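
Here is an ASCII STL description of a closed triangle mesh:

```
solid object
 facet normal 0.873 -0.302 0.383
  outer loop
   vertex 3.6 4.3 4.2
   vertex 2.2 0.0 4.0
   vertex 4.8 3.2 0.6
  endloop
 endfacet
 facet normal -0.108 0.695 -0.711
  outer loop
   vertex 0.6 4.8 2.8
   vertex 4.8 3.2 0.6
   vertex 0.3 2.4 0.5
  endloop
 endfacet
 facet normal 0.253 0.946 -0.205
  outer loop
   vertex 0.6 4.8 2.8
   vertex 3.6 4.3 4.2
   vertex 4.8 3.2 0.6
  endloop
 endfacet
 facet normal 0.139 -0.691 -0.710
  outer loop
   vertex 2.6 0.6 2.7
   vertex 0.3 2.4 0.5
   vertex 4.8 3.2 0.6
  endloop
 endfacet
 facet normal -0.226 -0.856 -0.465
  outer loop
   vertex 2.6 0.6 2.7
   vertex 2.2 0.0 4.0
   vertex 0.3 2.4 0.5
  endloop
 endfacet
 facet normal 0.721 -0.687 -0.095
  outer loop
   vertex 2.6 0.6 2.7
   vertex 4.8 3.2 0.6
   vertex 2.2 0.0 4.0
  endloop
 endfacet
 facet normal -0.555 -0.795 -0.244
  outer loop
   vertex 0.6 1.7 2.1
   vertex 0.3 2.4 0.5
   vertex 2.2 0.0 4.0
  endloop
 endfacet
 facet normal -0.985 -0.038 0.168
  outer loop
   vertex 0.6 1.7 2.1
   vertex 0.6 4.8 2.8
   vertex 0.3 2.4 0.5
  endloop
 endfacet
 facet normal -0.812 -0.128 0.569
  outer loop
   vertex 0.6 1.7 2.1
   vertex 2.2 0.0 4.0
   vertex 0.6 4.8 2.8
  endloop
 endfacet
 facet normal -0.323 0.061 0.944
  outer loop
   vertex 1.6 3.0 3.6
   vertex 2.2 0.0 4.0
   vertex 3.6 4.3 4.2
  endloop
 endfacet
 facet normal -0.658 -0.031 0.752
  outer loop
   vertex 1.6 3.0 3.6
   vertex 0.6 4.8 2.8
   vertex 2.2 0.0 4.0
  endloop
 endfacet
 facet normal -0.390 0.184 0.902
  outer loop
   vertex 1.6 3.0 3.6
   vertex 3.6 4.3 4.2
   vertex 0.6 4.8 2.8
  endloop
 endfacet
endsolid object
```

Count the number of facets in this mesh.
12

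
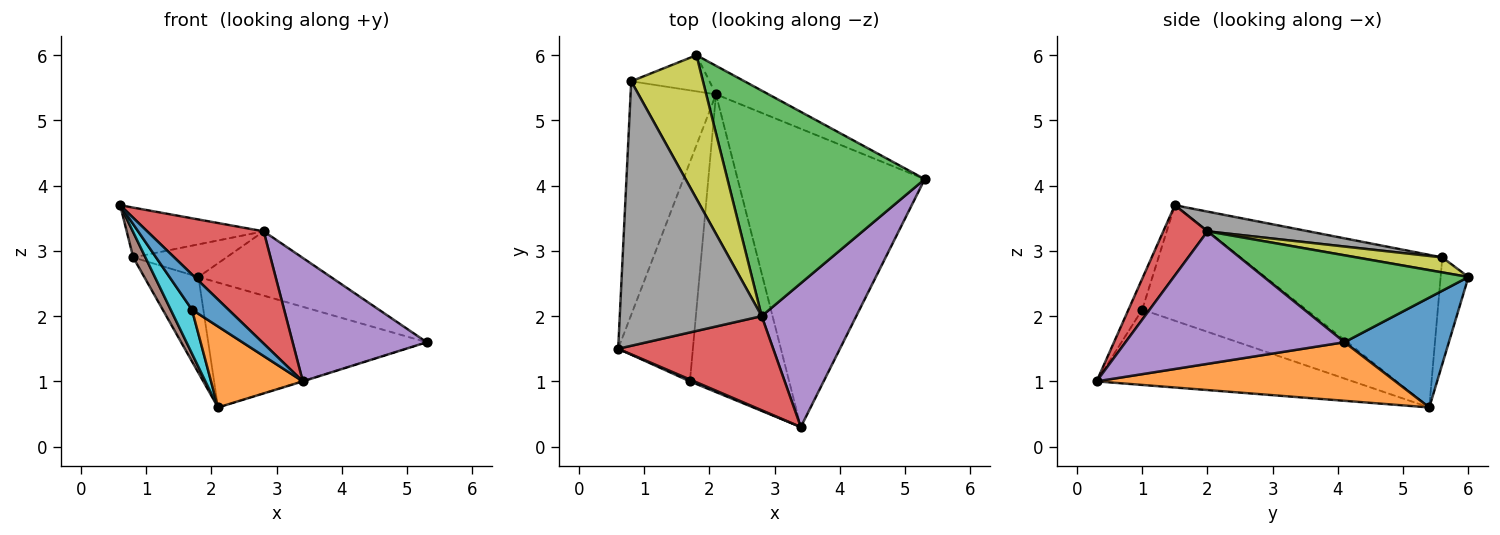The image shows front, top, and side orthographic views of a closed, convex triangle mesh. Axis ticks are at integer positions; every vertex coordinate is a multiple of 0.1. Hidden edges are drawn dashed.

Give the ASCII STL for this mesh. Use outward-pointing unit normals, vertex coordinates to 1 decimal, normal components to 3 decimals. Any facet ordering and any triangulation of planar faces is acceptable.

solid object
 facet normal 0.422 0.884 -0.202
  outer loop
   vertex 2.1 5.4 0.6
   vertex 1.8 6.0 2.6
   vertex 5.3 4.1 1.6
  endloop
 endfacet
 facet normal 0.299 0.001 -0.954
  outer loop
   vertex 3.4 0.3 1.0
   vertex 2.1 5.4 0.6
   vertex 5.3 4.1 1.6
  endloop
 endfacet
 facet normal 0.390 0.252 0.885
  outer loop
   vertex 2.8 2.0 3.3
   vertex 5.3 4.1 1.6
   vertex 1.8 6.0 2.6
  endloop
 endfacet
 facet normal 0.279 -0.736 0.617
  outer loop
   vertex 2.8 2.0 3.3
   vertex 0.6 1.5 3.7
   vertex 3.4 0.3 1.0
  endloop
 endfacet
 facet normal 0.728 -0.446 0.520
  outer loop
   vertex 2.8 2.0 3.3
   vertex 3.4 0.3 1.0
   vertex 5.3 4.1 1.6
  endloop
 endfacet
 facet normal -0.871 -0.053 -0.488
  outer loop
   vertex 0.8 5.6 2.9
   vertex 2.1 5.4 0.6
   vertex 0.6 1.5 3.7
  endloop
 endfacet
 facet normal -0.433 0.844 -0.318
  outer loop
   vertex 0.8 5.6 2.9
   vertex 1.8 6.0 2.6
   vertex 2.1 5.4 0.6
  endloop
 endfacet
 facet normal 0.135 0.183 0.974
  outer loop
   vertex 0.8 5.6 2.9
   vertex 0.6 1.5 3.7
   vertex 2.8 2.0 3.3
  endloop
 endfacet
 facet normal 0.200 0.217 0.955
  outer loop
   vertex 0.8 5.6 2.9
   vertex 2.8 2.0 3.3
   vertex 1.8 6.0 2.6
  endloop
 endfacet
 facet normal -0.835 -0.108 -0.540
  outer loop
   vertex 1.7 1.0 2.1
   vertex 0.6 1.5 3.7
   vertex 2.1 5.4 0.6
  endloop
 endfacet
 facet normal -0.353 -0.934 0.050
  outer loop
   vertex 1.7 1.0 2.1
   vertex 3.4 0.3 1.0
   vertex 0.6 1.5 3.7
  endloop
 endfacet
 facet normal -0.591 -0.212 -0.778
  outer loop
   vertex 1.7 1.0 2.1
   vertex 2.1 5.4 0.6
   vertex 3.4 0.3 1.0
  endloop
 endfacet
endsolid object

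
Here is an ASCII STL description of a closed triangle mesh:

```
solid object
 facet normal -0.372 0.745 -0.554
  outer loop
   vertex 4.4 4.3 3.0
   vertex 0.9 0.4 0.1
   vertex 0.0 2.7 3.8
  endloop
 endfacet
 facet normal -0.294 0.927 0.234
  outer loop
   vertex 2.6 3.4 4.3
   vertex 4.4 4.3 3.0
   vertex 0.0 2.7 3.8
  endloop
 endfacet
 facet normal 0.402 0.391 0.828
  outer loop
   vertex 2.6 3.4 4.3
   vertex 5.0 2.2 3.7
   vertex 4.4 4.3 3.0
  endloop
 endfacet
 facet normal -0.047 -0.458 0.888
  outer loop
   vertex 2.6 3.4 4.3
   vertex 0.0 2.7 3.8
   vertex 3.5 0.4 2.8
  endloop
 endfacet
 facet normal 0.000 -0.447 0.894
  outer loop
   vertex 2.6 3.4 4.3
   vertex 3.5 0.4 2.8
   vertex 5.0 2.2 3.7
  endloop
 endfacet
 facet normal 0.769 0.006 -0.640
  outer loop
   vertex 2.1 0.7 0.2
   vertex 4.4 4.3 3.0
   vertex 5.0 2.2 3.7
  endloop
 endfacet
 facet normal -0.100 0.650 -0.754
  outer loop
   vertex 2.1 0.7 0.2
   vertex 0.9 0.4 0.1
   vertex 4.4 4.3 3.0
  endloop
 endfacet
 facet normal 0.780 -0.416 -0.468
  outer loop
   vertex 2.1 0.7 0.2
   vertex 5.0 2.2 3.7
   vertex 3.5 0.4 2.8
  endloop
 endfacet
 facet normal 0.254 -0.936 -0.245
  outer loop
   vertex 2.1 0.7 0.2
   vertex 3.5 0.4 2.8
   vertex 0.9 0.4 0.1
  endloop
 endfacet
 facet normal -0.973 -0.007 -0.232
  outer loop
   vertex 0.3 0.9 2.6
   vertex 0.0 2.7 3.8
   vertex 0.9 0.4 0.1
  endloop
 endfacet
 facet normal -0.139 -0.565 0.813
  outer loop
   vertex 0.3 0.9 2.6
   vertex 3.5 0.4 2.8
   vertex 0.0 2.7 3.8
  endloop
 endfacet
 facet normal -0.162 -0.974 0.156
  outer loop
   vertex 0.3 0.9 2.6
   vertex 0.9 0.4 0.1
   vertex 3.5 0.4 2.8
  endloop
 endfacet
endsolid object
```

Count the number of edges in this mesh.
18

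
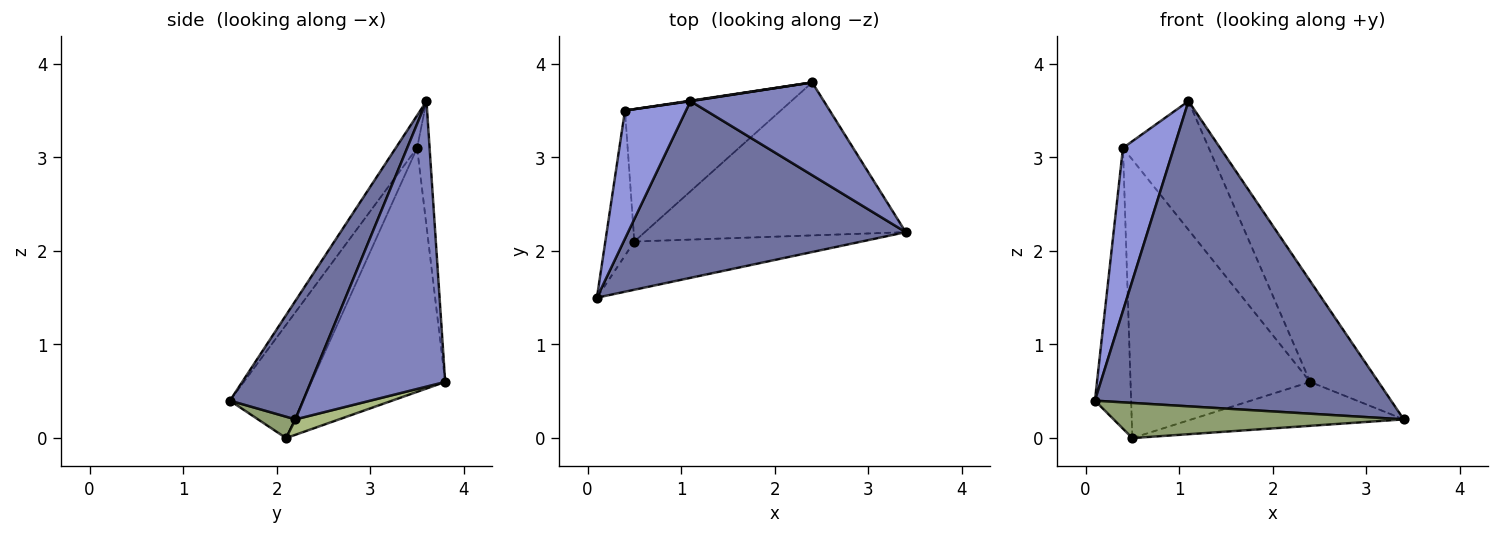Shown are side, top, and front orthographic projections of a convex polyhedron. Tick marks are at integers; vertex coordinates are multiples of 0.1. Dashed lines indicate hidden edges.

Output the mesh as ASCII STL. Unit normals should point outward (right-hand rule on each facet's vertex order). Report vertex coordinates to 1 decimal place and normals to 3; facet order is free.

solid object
 facet normal 0.209 -0.846 0.490
  outer loop
   vertex 1.1 3.6 3.6
   vertex 0.1 1.5 0.4
   vertex 3.4 2.2 0.2
  endloop
 endfacet
 facet normal 0.823 0.418 0.384
  outer loop
   vertex 2.4 3.8 0.6
   vertex 1.1 3.6 3.6
   vertex 3.4 2.2 0.2
  endloop
 endfacet
 facet normal -0.313 -0.746 0.588
  outer loop
   vertex 0.4 3.5 3.1
   vertex 0.1 1.5 0.4
   vertex 1.1 3.6 3.6
  endloop
 endfacet
 facet normal -0.144 0.990 0.004
  outer loop
   vertex 0.4 3.5 3.1
   vertex 1.1 3.6 3.6
   vertex 2.4 3.8 0.6
  endloop
 endfacet
 facet normal 0.076 -0.588 -0.806
  outer loop
   vertex 0.5 2.1 0.0
   vertex 3.4 2.2 0.2
   vertex 0.1 1.5 0.4
  endloop
 endfacet
 facet normal 0.057 0.275 -0.960
  outer loop
   vertex 0.5 2.1 0.0
   vertex 2.4 3.8 0.6
   vertex 3.4 2.2 0.2
  endloop
 endfacet
 facet normal -0.873 0.433 -0.224
  outer loop
   vertex 0.5 2.1 0.0
   vertex 0.1 1.5 0.4
   vertex 0.4 3.5 3.1
  endloop
 endfacet
 facet normal -0.558 0.749 -0.356
  outer loop
   vertex 0.5 2.1 0.0
   vertex 0.4 3.5 3.1
   vertex 2.4 3.8 0.6
  endloop
 endfacet
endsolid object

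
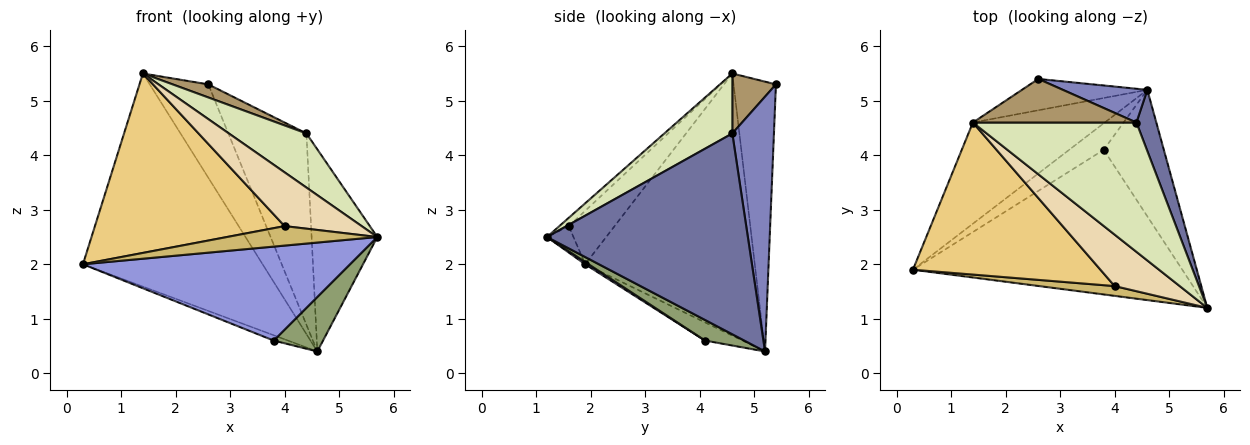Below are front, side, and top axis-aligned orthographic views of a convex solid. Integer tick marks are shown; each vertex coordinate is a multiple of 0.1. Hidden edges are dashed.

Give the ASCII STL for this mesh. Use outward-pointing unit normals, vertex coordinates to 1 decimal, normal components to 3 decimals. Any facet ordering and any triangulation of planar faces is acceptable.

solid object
 facet normal 0.946 0.309 0.094
  outer loop
   vertex 4.4 4.6 4.4
   vertex 5.7 1.2 2.5
   vertex 4.6 5.2 0.4
  endloop
 endfacet
 facet normal 0.465 0.872 0.154
  outer loop
   vertex 4.4 4.6 4.4
   vertex 4.6 5.2 0.4
   vertex 2.6 5.4 5.3
  endloop
 endfacet
 facet normal 0.007 -0.545 -0.839
  outer loop
   vertex 3.8 4.1 0.6
   vertex 5.7 1.2 2.5
   vertex 0.3 1.9 2.0
  endloop
 endfacet
 facet normal -0.459 0.175 -0.871
  outer loop
   vertex 3.8 4.1 0.6
   vertex 0.3 1.9 2.0
   vertex 4.6 5.2 0.4
  endloop
 endfacet
 facet normal 0.300 -0.377 -0.876
  outer loop
   vertex 3.8 4.1 0.6
   vertex 4.6 5.2 0.4
   vertex 5.7 1.2 2.5
  endloop
 endfacet
 facet normal -0.649 0.687 -0.326
  outer loop
   vertex 1.4 4.6 5.5
   vertex 4.6 5.2 0.4
   vertex 0.3 1.9 2.0
  endloop
 endfacet
 facet normal -0.565 0.782 -0.263
  outer loop
   vertex 1.4 4.6 5.5
   vertex 2.6 5.4 5.3
   vertex 4.6 5.2 0.4
  endloop
 endfacet
 facet normal 0.320 -0.366 0.874
  outer loop
   vertex 1.4 4.6 5.5
   vertex 5.7 1.2 2.5
   vertex 4.4 4.6 4.4
  endloop
 endfacet
 facet normal 0.331 -0.271 0.904
  outer loop
   vertex 1.4 4.6 5.5
   vertex 4.4 4.6 4.4
   vertex 2.6 5.4 5.3
  endloop
 endfacet
 facet normal -0.155 -0.883 0.444
  outer loop
   vertex 4.0 1.6 2.7
   vertex 0.3 1.9 2.0
   vertex 5.7 1.2 2.5
  endloop
 endfacet
 facet normal -0.181 -0.750 0.636
  outer loop
   vertex 4.0 1.6 2.7
   vertex 1.4 4.6 5.5
   vertex 0.3 1.9 2.0
  endloop
 endfacet
 facet normal -0.088 -0.719 0.689
  outer loop
   vertex 4.0 1.6 2.7
   vertex 5.7 1.2 2.5
   vertex 1.4 4.6 5.5
  endloop
 endfacet
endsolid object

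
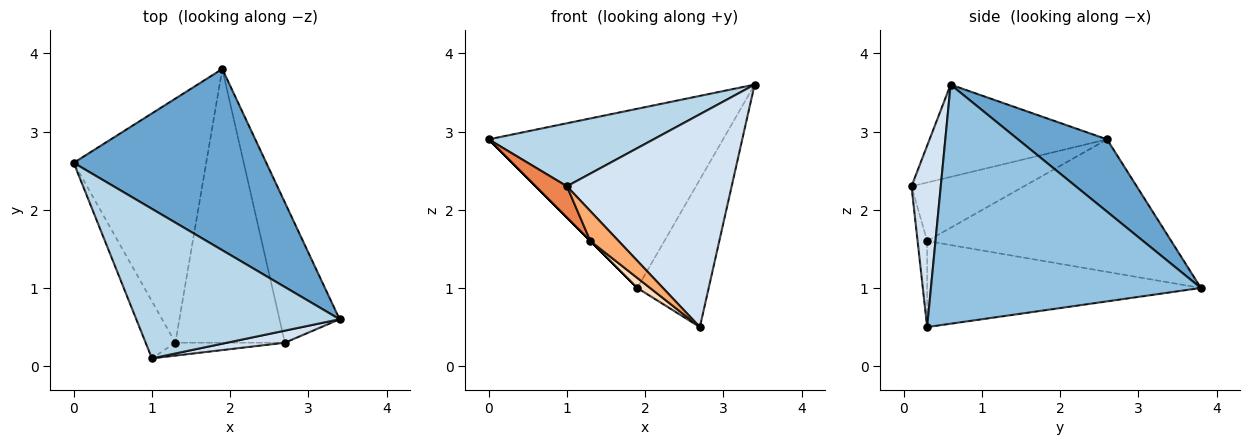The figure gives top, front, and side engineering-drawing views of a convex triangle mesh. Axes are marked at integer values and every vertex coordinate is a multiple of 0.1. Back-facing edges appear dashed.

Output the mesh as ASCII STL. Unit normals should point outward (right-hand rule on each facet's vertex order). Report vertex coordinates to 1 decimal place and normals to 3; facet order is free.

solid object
 facet normal 0.258 0.679 0.687
  outer loop
   vertex 1.9 3.8 1.0
   vertex 0.0 2.6 2.9
   vertex 3.4 0.6 3.6
  endloop
 endfacet
 facet normal 0.939 0.248 -0.236
  outer loop
   vertex 2.7 0.3 0.5
   vertex 1.9 3.8 1.0
   vertex 3.4 0.6 3.6
  endloop
 endfacet
 facet normal -0.386 -0.358 0.850
  outer loop
   vertex 1.0 0.1 2.3
   vertex 3.4 0.6 3.6
   vertex 0.0 2.6 2.9
  endloop
 endfacet
 facet normal 0.175 -0.983 0.056
  outer loop
   vertex 1.0 0.1 2.3
   vertex 2.7 0.3 0.5
   vertex 3.4 0.6 3.6
  endloop
 endfacet
 facet normal -0.865 -0.241 -0.440
  outer loop
   vertex 1.3 0.3 1.6
   vertex 1.0 0.1 2.3
   vertex 0.0 2.6 2.9
  endloop
 endfacet
 facet normal -0.297 -0.877 -0.378
  outer loop
   vertex 1.3 0.3 1.6
   vertex 2.7 0.3 0.5
   vertex 1.0 0.1 2.3
  endloop
 endfacet
 facet normal -0.707 0.000 -0.707
  outer loop
   vertex 1.3 0.3 1.6
   vertex 0.0 2.6 2.9
   vertex 1.9 3.8 1.0
  endloop
 endfacet
 facet normal -0.618 -0.029 -0.786
  outer loop
   vertex 1.3 0.3 1.6
   vertex 1.9 3.8 1.0
   vertex 2.7 0.3 0.5
  endloop
 endfacet
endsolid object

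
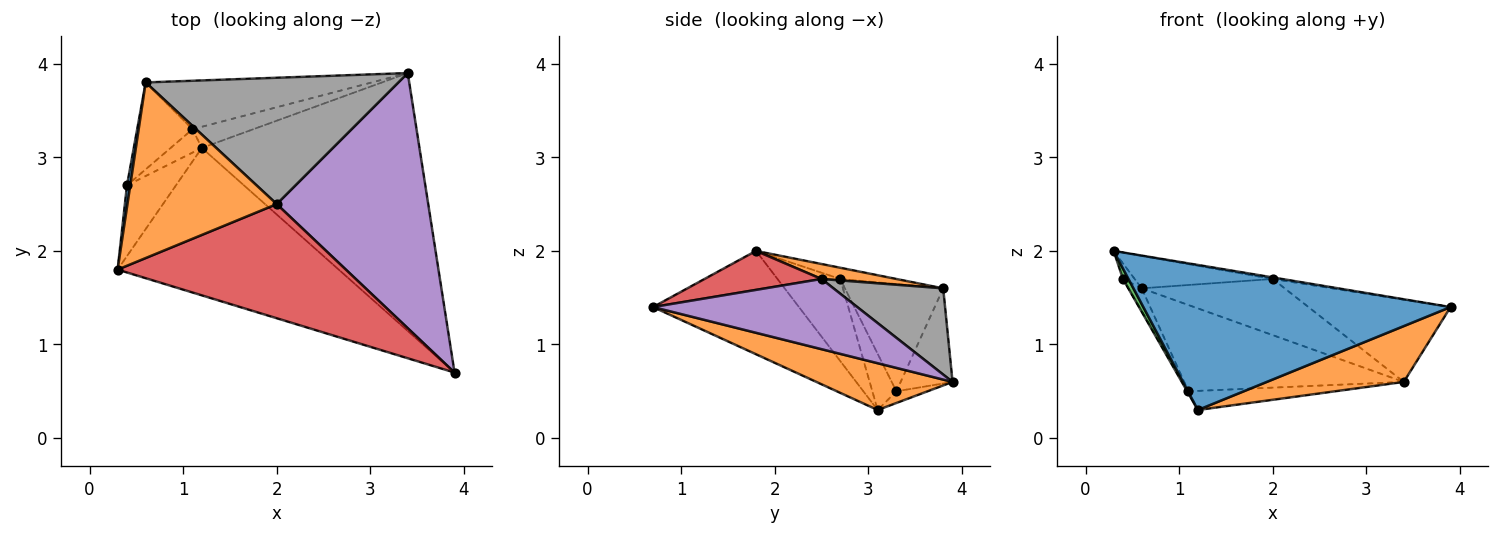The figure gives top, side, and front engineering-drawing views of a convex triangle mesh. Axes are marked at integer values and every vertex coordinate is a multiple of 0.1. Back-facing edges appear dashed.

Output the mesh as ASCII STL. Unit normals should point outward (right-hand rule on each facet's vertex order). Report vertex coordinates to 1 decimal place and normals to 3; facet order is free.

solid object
 facet normal -0.316 -0.665 -0.676
  outer loop
   vertex 1.2 3.1 0.3
   vertex 3.9 0.7 1.4
   vertex 0.3 1.8 2.0
  endloop
 endfacet
 facet normal 0.206 -0.207 -0.956
  outer loop
   vertex 1.2 3.1 0.3
   vertex 3.4 3.9 0.6
   vertex 3.9 0.7 1.4
  endloop
 endfacet
 facet normal -0.856 -0.075 -0.511
  outer loop
   vertex 0.4 2.7 1.7
   vertex 1.2 3.1 0.3
   vertex 0.3 1.8 2.0
  endloop
 endfacet
 facet normal 0.168 0.013 0.986
  outer loop
   vertex 2.0 2.5 1.7
   vertex 0.3 1.8 2.0
   vertex 3.9 0.7 1.4
  endloop
 endfacet
 facet normal 0.403 0.281 0.871
  outer loop
   vertex 2.0 2.5 1.7
   vertex 3.9 0.7 1.4
   vertex 3.4 3.9 0.6
  endloop
 endfacet
 facet normal -0.141 0.664 -0.734
  outer loop
   vertex 1.1 3.3 0.5
   vertex 3.4 3.9 0.6
   vertex 1.2 3.1 0.3
  endloop
 endfacet
 facet normal -0.873 0.049 -0.485
  outer loop
   vertex 1.1 3.3 0.5
   vertex 1.2 3.1 0.3
   vertex 0.4 2.7 1.7
  endloop
 endfacet
 facet normal 0.298 0.388 0.872
  outer loop
   vertex 0.6 3.8 1.6
   vertex 2.0 2.5 1.7
   vertex 3.4 3.9 0.6
  endloop
 endfacet
 facet normal -0.202 0.854 -0.480
  outer loop
   vertex 0.6 3.8 1.6
   vertex 3.4 3.9 0.6
   vertex 1.1 3.3 0.5
  endloop
 endfacet
 facet normal -0.882 0.119 -0.455
  outer loop
   vertex 0.6 3.8 1.6
   vertex 1.1 3.3 0.5
   vertex 0.4 2.7 1.7
  endloop
 endfacet
 facet normal -0.941 0.196 0.275
  outer loop
   vertex 0.6 3.8 1.6
   vertex 0.4 2.7 1.7
   vertex 0.3 1.8 2.0
  endloop
 endfacet
 facet normal 0.098 0.181 0.979
  outer loop
   vertex 0.6 3.8 1.6
   vertex 0.3 1.8 2.0
   vertex 2.0 2.5 1.7
  endloop
 endfacet
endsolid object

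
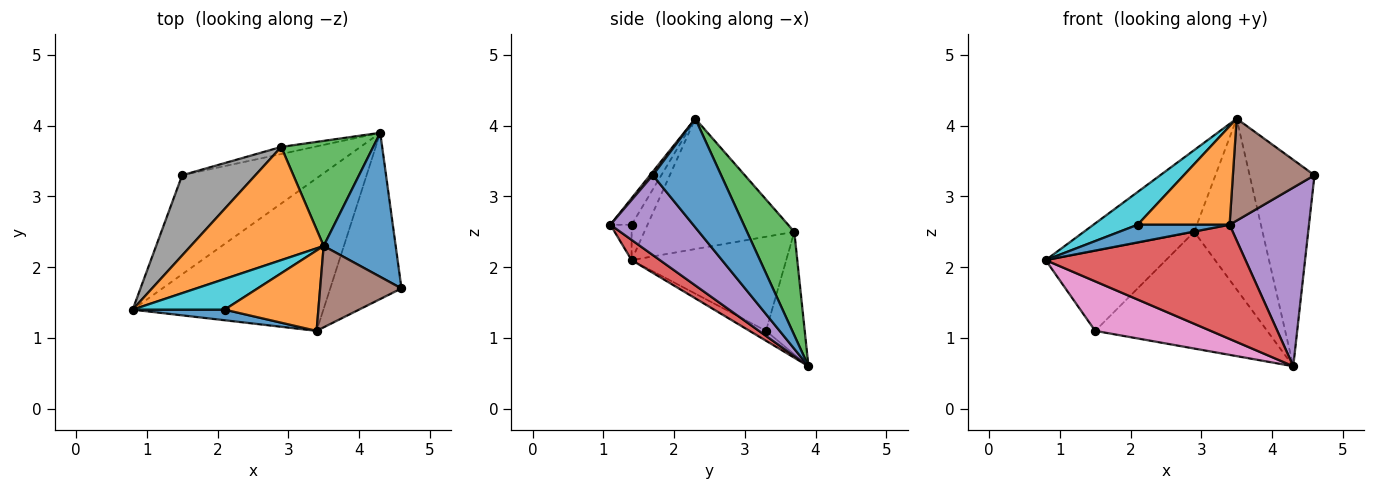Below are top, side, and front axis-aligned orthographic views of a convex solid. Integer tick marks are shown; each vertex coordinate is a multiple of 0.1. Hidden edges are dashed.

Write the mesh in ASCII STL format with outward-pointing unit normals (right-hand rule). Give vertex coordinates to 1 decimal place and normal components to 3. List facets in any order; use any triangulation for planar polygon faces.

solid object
 facet normal 0.654 0.621 0.433
  outer loop
   vertex 3.5 2.3 4.1
   vertex 4.6 1.7 3.3
   vertex 4.3 3.9 0.6
  endloop
 endfacet
 facet normal -0.623 0.458 0.634
  outer loop
   vertex 2.9 3.7 2.5
   vertex 0.8 1.4 2.1
   vertex 3.5 2.3 4.1
  endloop
 endfacet
 facet normal 0.508 0.734 0.451
  outer loop
   vertex 2.9 3.7 2.5
   vertex 3.5 2.3 4.1
   vertex 4.3 3.9 0.6
  endloop
 endfacet
 facet normal 0.085 -0.597 -0.798
  outer loop
   vertex 3.4 1.1 2.6
   vertex 0.8 1.4 2.1
   vertex 4.3 3.9 0.6
  endloop
 endfacet
 facet normal 0.607 -0.582 -0.542
  outer loop
   vertex 3.4 1.1 2.6
   vertex 4.3 3.9 0.6
   vertex 4.6 1.7 3.3
  endloop
 endfacet
 facet normal 0.027 -0.781 0.623
  outer loop
   vertex 3.4 1.1 2.6
   vertex 4.6 1.7 3.3
   vertex 3.5 2.3 4.1
  endloop
 endfacet
 facet normal -0.064 -0.446 -0.893
  outer loop
   vertex 1.5 3.3 1.1
   vertex 4.3 3.9 0.6
   vertex 0.8 1.4 2.1
  endloop
 endfacet
 facet normal -0.673 0.523 0.523
  outer loop
   vertex 1.5 3.3 1.1
   vertex 0.8 1.4 2.1
   vertex 2.9 3.7 2.5
  endloop
 endfacet
 facet normal -0.219 0.974 -0.059
  outer loop
   vertex 1.5 3.3 1.1
   vertex 2.9 3.7 2.5
   vertex 4.3 3.9 0.6
  endloop
 endfacet
 facet normal -0.254 -0.706 0.661
  outer loop
   vertex 2.1 1.4 2.6
   vertex 3.5 2.3 4.1
   vertex 0.8 1.4 2.1
  endloop
 endfacet
 facet normal -0.194 -0.841 0.505
  outer loop
   vertex 2.1 1.4 2.6
   vertex 0.8 1.4 2.1
   vertex 3.4 1.1 2.6
  endloop
 endfacet
 facet normal -0.176 -0.763 0.622
  outer loop
   vertex 2.1 1.4 2.6
   vertex 3.4 1.1 2.6
   vertex 3.5 2.3 4.1
  endloop
 endfacet
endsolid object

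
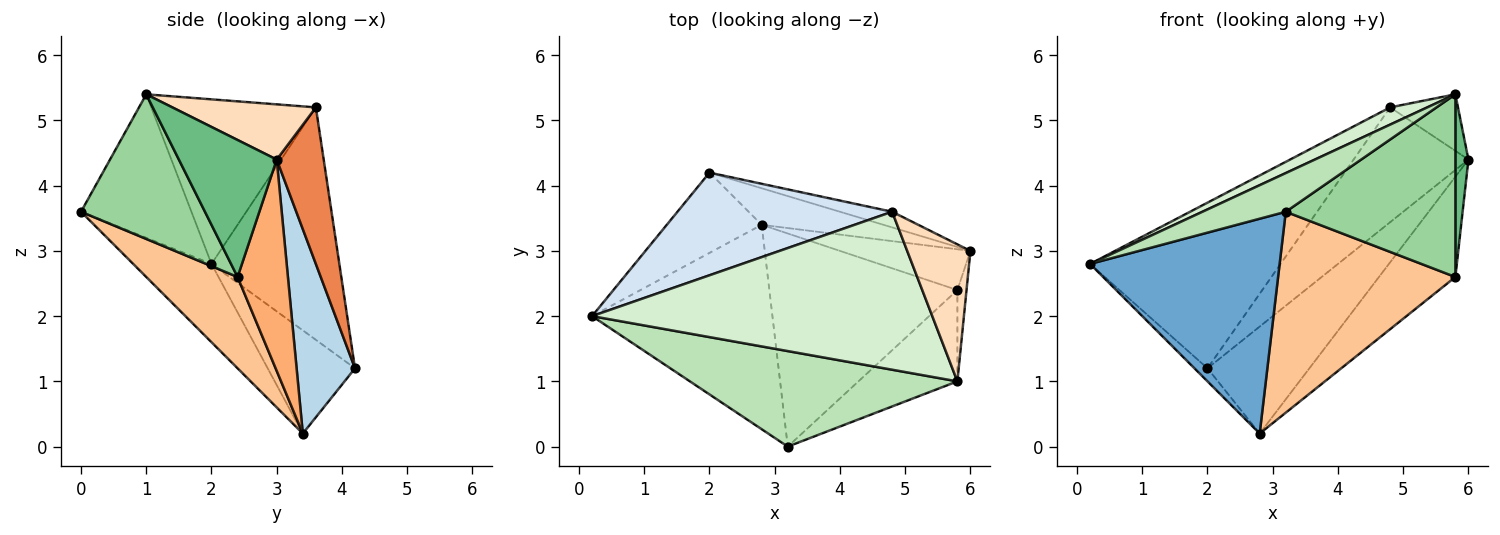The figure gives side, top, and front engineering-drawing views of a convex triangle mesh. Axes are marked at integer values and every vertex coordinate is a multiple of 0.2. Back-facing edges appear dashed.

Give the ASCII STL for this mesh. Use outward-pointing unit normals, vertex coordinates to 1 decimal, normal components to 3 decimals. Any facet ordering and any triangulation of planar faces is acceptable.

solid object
 facet normal -0.287 -0.694 -0.660
  outer loop
   vertex 2.8 3.4 0.2
   vertex 3.2 0.0 3.6
   vertex 0.2 2.0 2.8
  endloop
 endfacet
 facet normal -0.732 0.109 -0.673
  outer loop
   vertex 2.0 4.2 1.2
   vertex 2.8 3.4 0.2
   vertex 0.2 2.0 2.8
  endloop
 endfacet
 facet normal 0.477 0.832 -0.284
  outer loop
   vertex 2.0 4.2 1.2
   vertex 6.0 3.0 4.4
   vertex 2.8 3.4 0.2
  endloop
 endfacet
 facet normal -0.496 0.738 0.458
  outer loop
   vertex 4.8 3.6 5.2
   vertex 2.0 4.2 1.2
   vertex 0.2 2.0 2.8
  endloop
 endfacet
 facet normal 0.376 0.918 -0.125
  outer loop
   vertex 4.8 3.6 5.2
   vertex 6.0 3.0 4.4
   vertex 2.0 4.2 1.2
  endloop
 endfacet
 facet normal 0.521 0.791 -0.321
  outer loop
   vertex 5.8 2.4 2.6
   vertex 2.8 3.4 0.2
   vertex 6.0 3.0 4.4
  endloop
 endfacet
 facet normal 0.333 -0.647 -0.686
  outer loop
   vertex 5.8 2.4 2.6
   vertex 3.2 0.0 3.6
   vertex 2.8 3.4 0.2
  endloop
 endfacet
 facet normal 0.628 0.297 0.719
  outer loop
   vertex 5.8 1.0 5.4
   vertex 6.0 3.0 4.4
   vertex 4.8 3.6 5.2
  endloop
 endfacet
 facet normal 0.989 -0.132 -0.066
  outer loop
   vertex 5.8 1.0 5.4
   vertex 5.8 2.4 2.6
   vertex 6.0 3.0 4.4
  endloop
 endfacet
 facet normal 0.547 -0.749 -0.374
  outer loop
   vertex 5.8 1.0 5.4
   vertex 3.2 0.0 3.6
   vertex 5.8 2.4 2.6
  endloop
 endfacet
 facet normal -0.445 -0.336 0.830
  outer loop
   vertex 5.8 1.0 5.4
   vertex 0.2 2.0 2.8
   vertex 3.2 0.0 3.6
  endloop
 endfacet
 facet normal -0.433 -0.098 0.896
  outer loop
   vertex 5.8 1.0 5.4
   vertex 4.8 3.6 5.2
   vertex 0.2 2.0 2.8
  endloop
 endfacet
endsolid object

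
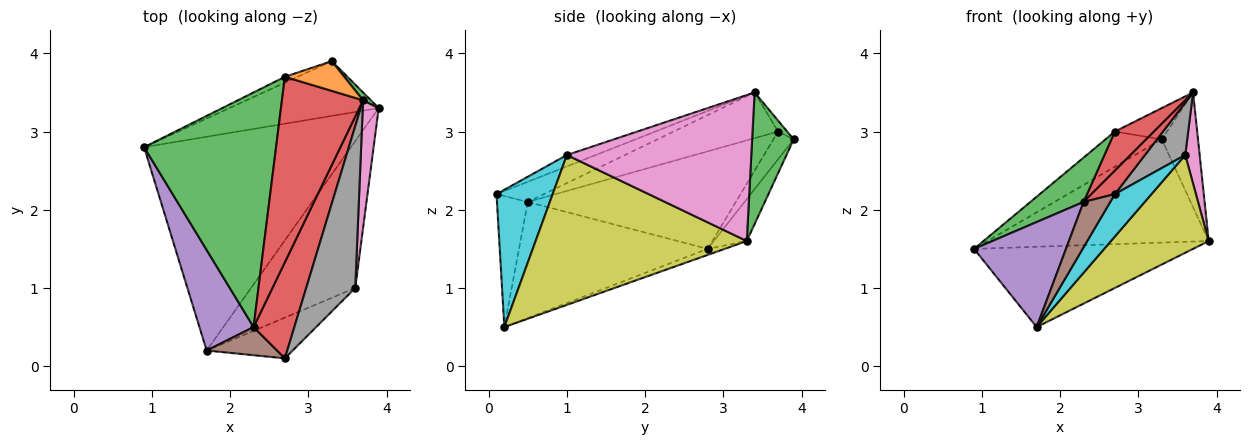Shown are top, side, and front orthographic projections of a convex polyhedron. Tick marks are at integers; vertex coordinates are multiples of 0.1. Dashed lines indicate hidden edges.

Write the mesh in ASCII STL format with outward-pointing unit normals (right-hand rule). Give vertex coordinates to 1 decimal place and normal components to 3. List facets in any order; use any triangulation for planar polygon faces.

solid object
 facet normal -0.027 0.351 -0.936
  outer loop
   vertex 1.7 0.2 0.5
   vertex 0.9 2.8 1.5
   vertex 3.9 3.3 1.6
  endloop
 endfacet
 facet normal -0.131 0.876 -0.464
  outer loop
   vertex 3.3 3.9 2.9
   vertex 3.9 3.3 1.6
   vertex 0.9 2.8 1.5
  endloop
 endfacet
 facet normal 0.753 0.656 0.045
  outer loop
   vertex 3.3 3.9 2.9
   vertex 3.7 3.4 3.5
   vertex 3.9 3.3 1.6
  endloop
 endfacet
 facet normal -0.433 -0.214 0.876
  outer loop
   vertex 2.3 0.5 2.1
   vertex 2.7 0.1 2.2
   vertex 3.7 3.4 3.5
  endloop
 endfacet
 facet normal -0.829 -0.404 0.387
  outer loop
   vertex 2.3 0.5 2.1
   vertex 0.9 2.8 1.5
   vertex 1.7 0.2 0.5
  endloop
 endfacet
 facet normal -0.700 -0.606 0.376
  outer loop
   vertex 2.3 0.5 2.1
   vertex 1.7 0.2 0.5
   vertex 2.7 0.1 2.2
  endloop
 endfacet
 facet normal 0.991 -0.077 0.108
  outer loop
   vertex 3.6 1.0 2.7
   vertex 3.9 3.3 1.6
   vertex 3.7 3.4 3.5
  endloop
 endfacet
 facet normal -0.215 -0.301 0.929
  outer loop
   vertex 3.6 1.0 2.7
   vertex 3.7 3.4 3.5
   vertex 2.7 0.1 2.2
  endloop
 endfacet
 facet normal 0.767 -0.355 -0.534
  outer loop
   vertex 3.6 1.0 2.7
   vertex 1.7 0.2 0.5
   vertex 3.9 3.3 1.6
  endloop
 endfacet
 facet normal 0.742 -0.484 -0.465
  outer loop
   vertex 3.6 1.0 2.7
   vertex 2.7 0.1 2.2
   vertex 1.7 0.2 0.5
  endloop
 endfacet
 facet normal -0.336 0.929 -0.155
  outer loop
   vertex 2.7 3.7 3.0
   vertex 3.3 3.9 2.9
   vertex 0.9 2.8 1.5
  endloop
 endfacet
 facet normal -0.126 0.719 0.683
  outer loop
   vertex 2.7 3.7 3.0
   vertex 3.7 3.4 3.5
   vertex 3.3 3.9 2.9
  endloop
 endfacet
 facet normal -0.588 -0.150 0.795
  outer loop
   vertex 2.7 3.7 3.0
   vertex 0.9 2.8 1.5
   vertex 2.3 0.5 2.1
  endloop
 endfacet
 facet normal -0.483 -0.181 0.857
  outer loop
   vertex 2.7 3.7 3.0
   vertex 2.3 0.5 2.1
   vertex 3.7 3.4 3.5
  endloop
 endfacet
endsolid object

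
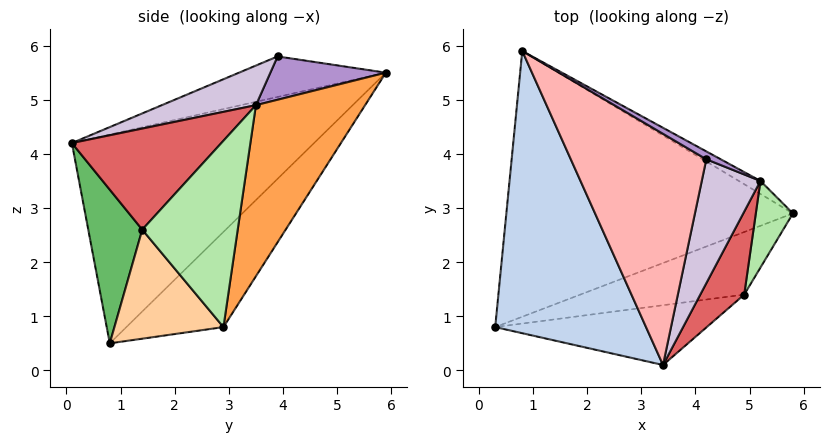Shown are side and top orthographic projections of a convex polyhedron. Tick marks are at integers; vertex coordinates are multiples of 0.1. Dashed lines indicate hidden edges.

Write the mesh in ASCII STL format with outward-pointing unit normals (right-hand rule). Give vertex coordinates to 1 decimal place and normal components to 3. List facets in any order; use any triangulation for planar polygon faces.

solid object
 facet normal -0.227 0.693 -0.684
  outer loop
   vertex 0.8 5.9 5.5
   vertex 5.8 2.9 0.8
   vertex 0.3 0.8 0.5
  endloop
 endfacet
 facet normal -0.727 -0.443 0.525
  outer loop
   vertex 3.4 0.1 4.2
   vertex 0.8 5.9 5.5
   vertex 0.3 0.8 0.5
  endloop
 endfacet
 facet normal 0.472 0.880 -0.060
  outer loop
   vertex 5.2 3.5 4.9
   vertex 5.8 2.9 0.8
   vertex 0.8 5.9 5.5
  endloop
 endfacet
 facet normal 0.333 -0.800 -0.500
  outer loop
   vertex 4.9 1.4 2.6
   vertex 0.3 0.8 0.5
   vertex 5.8 2.9 0.8
  endloop
 endfacet
 facet normal 0.301 -0.858 -0.415
  outer loop
   vertex 4.9 1.4 2.6
   vertex 3.4 0.1 4.2
   vertex 0.3 0.8 0.5
  endloop
 endfacet
 facet normal 0.925 -0.334 0.184
  outer loop
   vertex 4.9 1.4 2.6
   vertex 5.8 2.9 0.8
   vertex 5.2 3.5 4.9
  endloop
 endfacet
 facet normal 0.798 -0.494 0.347
  outer loop
   vertex 4.9 1.4 2.6
   vertex 5.2 3.5 4.9
   vertex 3.4 0.1 4.2
  endloop
 endfacet
 facet normal -0.271 -0.325 0.906
  outer loop
   vertex 4.2 3.9 5.8
   vertex 0.8 5.9 5.5
   vertex 3.4 0.1 4.2
  endloop
 endfacet
 facet normal 0.489 0.857 0.163
  outer loop
   vertex 4.2 3.9 5.8
   vertex 5.2 3.5 4.9
   vertex 0.8 5.9 5.5
  endloop
 endfacet
 facet normal 0.507 -0.423 0.751
  outer loop
   vertex 4.2 3.9 5.8
   vertex 3.4 0.1 4.2
   vertex 5.2 3.5 4.9
  endloop
 endfacet
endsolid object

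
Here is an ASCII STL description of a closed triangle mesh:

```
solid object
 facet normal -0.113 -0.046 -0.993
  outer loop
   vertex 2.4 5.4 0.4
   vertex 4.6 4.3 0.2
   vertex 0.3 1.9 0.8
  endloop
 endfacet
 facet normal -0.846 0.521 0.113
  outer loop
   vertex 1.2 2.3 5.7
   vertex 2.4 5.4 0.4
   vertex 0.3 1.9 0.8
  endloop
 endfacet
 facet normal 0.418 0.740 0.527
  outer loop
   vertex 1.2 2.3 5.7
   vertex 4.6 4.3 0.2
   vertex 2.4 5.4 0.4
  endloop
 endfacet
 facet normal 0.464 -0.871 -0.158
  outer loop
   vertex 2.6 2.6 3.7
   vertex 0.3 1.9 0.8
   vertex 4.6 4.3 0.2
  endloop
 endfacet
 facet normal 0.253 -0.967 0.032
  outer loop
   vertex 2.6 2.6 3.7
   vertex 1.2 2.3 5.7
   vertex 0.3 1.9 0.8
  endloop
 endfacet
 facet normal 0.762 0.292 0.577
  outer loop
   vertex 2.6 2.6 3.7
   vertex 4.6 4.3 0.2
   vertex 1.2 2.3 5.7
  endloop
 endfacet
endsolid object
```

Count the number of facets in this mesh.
6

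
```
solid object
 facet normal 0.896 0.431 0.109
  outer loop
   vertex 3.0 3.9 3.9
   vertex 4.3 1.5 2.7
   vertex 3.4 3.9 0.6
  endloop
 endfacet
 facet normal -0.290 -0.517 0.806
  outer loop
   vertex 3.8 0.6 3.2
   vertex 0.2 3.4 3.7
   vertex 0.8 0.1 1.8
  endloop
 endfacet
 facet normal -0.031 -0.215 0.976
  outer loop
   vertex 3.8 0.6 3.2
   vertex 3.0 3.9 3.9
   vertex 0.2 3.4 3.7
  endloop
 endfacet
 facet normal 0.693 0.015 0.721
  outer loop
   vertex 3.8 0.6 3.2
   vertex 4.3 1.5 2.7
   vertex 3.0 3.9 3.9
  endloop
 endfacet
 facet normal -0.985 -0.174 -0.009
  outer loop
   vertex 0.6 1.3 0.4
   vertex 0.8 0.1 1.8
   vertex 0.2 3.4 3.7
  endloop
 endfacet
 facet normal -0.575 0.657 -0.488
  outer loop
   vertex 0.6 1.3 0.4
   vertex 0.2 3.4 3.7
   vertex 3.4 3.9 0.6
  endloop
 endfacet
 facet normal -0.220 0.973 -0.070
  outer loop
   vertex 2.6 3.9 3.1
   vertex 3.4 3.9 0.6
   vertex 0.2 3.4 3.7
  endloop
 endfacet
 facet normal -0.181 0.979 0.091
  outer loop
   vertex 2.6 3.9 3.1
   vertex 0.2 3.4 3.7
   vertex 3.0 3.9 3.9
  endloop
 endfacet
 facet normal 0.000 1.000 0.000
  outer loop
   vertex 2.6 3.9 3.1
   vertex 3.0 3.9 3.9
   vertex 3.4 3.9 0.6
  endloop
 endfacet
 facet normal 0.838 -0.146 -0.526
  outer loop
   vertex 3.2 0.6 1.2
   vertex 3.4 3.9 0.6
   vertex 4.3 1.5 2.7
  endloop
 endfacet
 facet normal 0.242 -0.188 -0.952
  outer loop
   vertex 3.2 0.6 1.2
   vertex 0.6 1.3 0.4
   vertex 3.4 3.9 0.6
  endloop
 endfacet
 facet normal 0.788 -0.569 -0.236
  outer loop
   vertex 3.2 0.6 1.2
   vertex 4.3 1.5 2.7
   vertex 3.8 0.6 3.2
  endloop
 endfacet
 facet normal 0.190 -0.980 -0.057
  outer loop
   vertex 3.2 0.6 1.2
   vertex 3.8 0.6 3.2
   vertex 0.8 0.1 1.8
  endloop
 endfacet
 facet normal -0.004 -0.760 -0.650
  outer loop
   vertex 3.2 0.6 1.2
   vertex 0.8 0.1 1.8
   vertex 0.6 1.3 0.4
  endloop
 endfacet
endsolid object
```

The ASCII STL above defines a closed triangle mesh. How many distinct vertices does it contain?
9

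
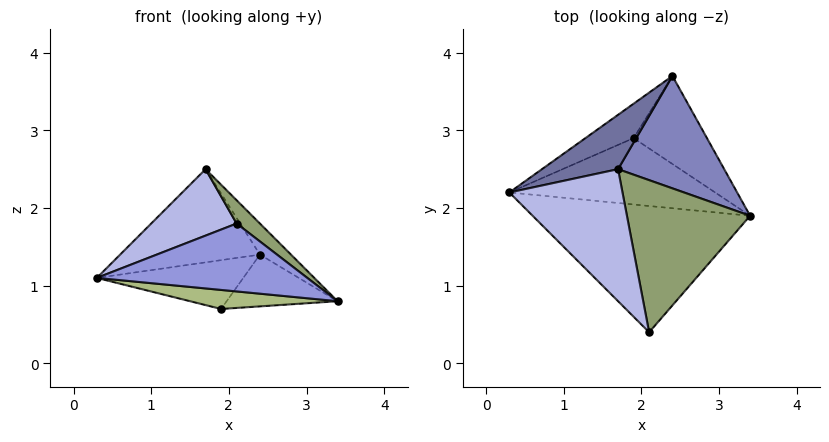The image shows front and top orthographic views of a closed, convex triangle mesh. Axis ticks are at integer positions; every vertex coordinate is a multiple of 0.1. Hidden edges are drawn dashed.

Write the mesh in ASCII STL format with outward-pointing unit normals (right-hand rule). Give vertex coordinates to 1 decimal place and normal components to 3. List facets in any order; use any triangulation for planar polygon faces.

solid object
 facet normal -0.567 0.711 0.415
  outer loop
   vertex 1.7 2.5 2.5
   vertex 2.4 3.7 1.4
   vertex 0.3 2.2 1.1
  endloop
 endfacet
 facet normal 0.727 0.183 0.662
  outer loop
   vertex 1.7 2.5 2.5
   vertex 3.4 1.9 0.8
   vertex 2.4 3.7 1.4
  endloop
 endfacet
 facet normal -0.130 -0.470 -0.873
  outer loop
   vertex 2.1 0.4 1.8
   vertex 0.3 2.2 1.1
   vertex 3.4 1.9 0.8
  endloop
 endfacet
 facet normal -0.623 -0.352 0.699
  outer loop
   vertex 2.1 0.4 1.8
   vertex 1.7 2.5 2.5
   vertex 0.3 2.2 1.1
  endloop
 endfacet
 facet normal 0.683 -0.111 0.722
  outer loop
   vertex 2.1 0.4 1.8
   vertex 3.4 1.9 0.8
   vertex 1.7 2.5 2.5
  endloop
 endfacet
 facet normal -0.119 -0.274 -0.954
  outer loop
   vertex 1.9 2.9 0.7
   vertex 3.4 1.9 0.8
   vertex 0.3 2.2 1.1
  endloop
 endfacet
 facet normal -0.448 0.731 -0.515
  outer loop
   vertex 1.9 2.9 0.7
   vertex 0.3 2.2 1.1
   vertex 2.4 3.7 1.4
  endloop
 endfacet
 facet normal 0.368 0.471 -0.802
  outer loop
   vertex 1.9 2.9 0.7
   vertex 2.4 3.7 1.4
   vertex 3.4 1.9 0.8
  endloop
 endfacet
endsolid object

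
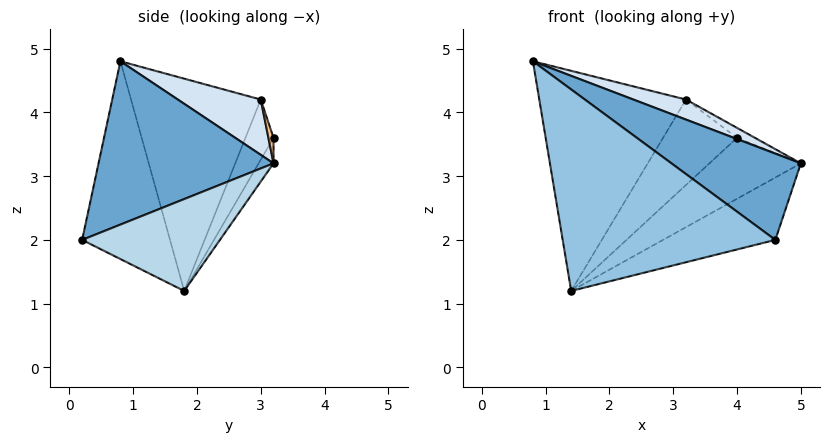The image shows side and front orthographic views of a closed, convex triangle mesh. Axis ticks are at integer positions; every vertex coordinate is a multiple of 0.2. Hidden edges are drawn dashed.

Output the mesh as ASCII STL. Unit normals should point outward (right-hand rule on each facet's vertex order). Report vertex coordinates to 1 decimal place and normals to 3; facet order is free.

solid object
 facet normal 0.510 -0.377 0.773
  outer loop
   vertex 4.6 0.2 2.0
   vertex 5.0 3.2 3.2
   vertex 0.8 0.8 4.8
  endloop
 endfacet
 facet normal -0.364 -0.880 -0.305
  outer loop
   vertex 1.4 1.8 1.2
   vertex 4.6 0.2 2.0
   vertex 0.8 0.8 4.8
  endloop
 endfacet
 facet normal 0.371 0.302 -0.878
  outer loop
   vertex 1.4 1.8 1.2
   vertex 5.0 3.2 3.2
   vertex 4.6 0.2 2.0
  endloop
 endfacet
 facet normal 0.488 -0.310 0.816
  outer loop
   vertex 3.2 3.0 4.2
   vertex 0.8 0.8 4.8
   vertex 5.0 3.2 3.2
  endloop
 endfacet
 facet normal -0.659 0.746 0.097
  outer loop
   vertex 3.2 3.0 4.2
   vertex 1.4 1.8 1.2
   vertex 0.8 0.8 4.8
  endloop
 endfacet
 facet normal -0.149 0.916 -0.373
  outer loop
   vertex 4.0 3.2 3.6
   vertex 5.0 3.2 3.2
   vertex 1.4 1.8 1.2
  endloop
 endfacet
 facet normal 0.226 0.793 0.566
  outer loop
   vertex 4.0 3.2 3.6
   vertex 3.2 3.0 4.2
   vertex 5.0 3.2 3.2
  endloop
 endfacet
 facet normal -0.350 0.923 -0.159
  outer loop
   vertex 4.0 3.2 3.6
   vertex 1.4 1.8 1.2
   vertex 3.2 3.0 4.2
  endloop
 endfacet
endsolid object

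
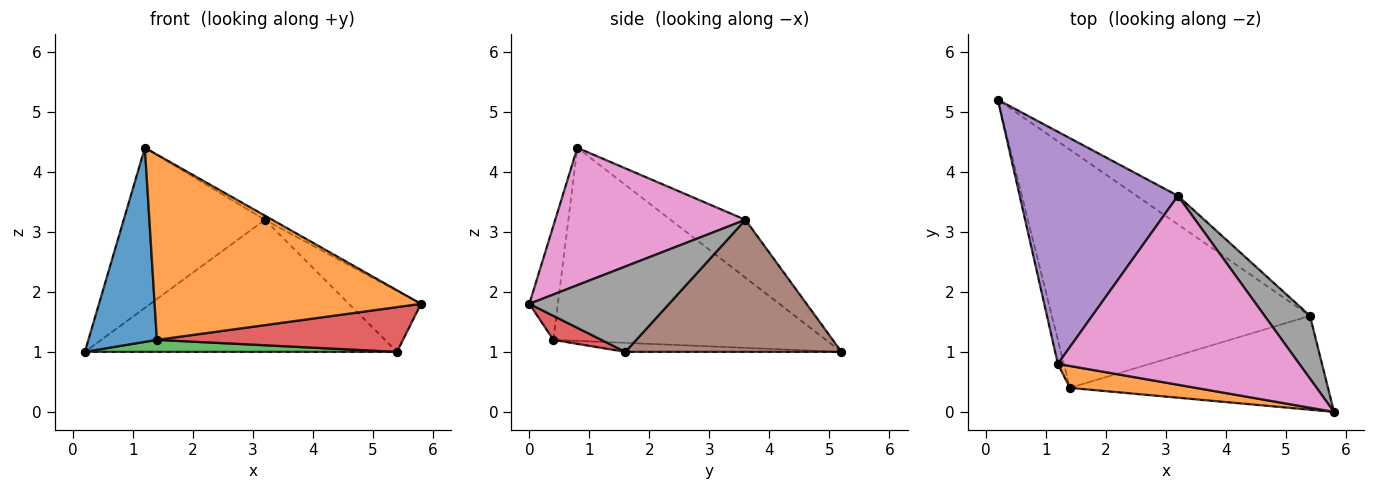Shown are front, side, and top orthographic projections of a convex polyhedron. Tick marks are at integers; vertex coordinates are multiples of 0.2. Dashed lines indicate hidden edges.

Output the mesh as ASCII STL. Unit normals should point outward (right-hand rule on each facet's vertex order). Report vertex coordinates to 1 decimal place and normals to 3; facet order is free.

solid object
 facet normal -0.969 -0.244 -0.030
  outer loop
   vertex 1.4 0.4 1.2
   vertex 1.2 0.8 4.4
   vertex 0.2 5.2 1.0
  endloop
 endfacet
 facet normal -0.106 -0.988 0.117
  outer loop
   vertex 1.4 0.4 1.2
   vertex 5.8 0.0 1.8
   vertex 1.2 0.8 4.4
  endloop
 endfacet
 facet normal -0.035 -0.050 -0.998
  outer loop
   vertex 5.4 1.6 1.0
   vertex 1.4 0.4 1.2
   vertex 0.2 5.2 1.0
  endloop
 endfacet
 facet normal 0.084 -0.429 -0.900
  outer loop
   vertex 5.4 1.6 1.0
   vertex 5.8 0.0 1.8
   vertex 1.4 0.4 1.2
  endloop
 endfacet
 facet normal -0.288 0.544 0.788
  outer loop
   vertex 3.2 3.6 3.2
   vertex 0.2 5.2 1.0
   vertex 1.2 0.8 4.4
  endloop
 endfacet
 facet normal 0.560 0.809 -0.175
  outer loop
   vertex 3.2 3.6 3.2
   vertex 5.4 1.6 1.0
   vertex 0.2 5.2 1.0
  endloop
 endfacet
 facet normal 0.494 0.019 0.869
  outer loop
   vertex 3.2 3.6 3.2
   vertex 1.2 0.8 4.4
   vertex 5.8 0.0 1.8
  endloop
 endfacet
 facet normal 0.804 0.414 0.427
  outer loop
   vertex 3.2 3.6 3.2
   vertex 5.8 0.0 1.8
   vertex 5.4 1.6 1.0
  endloop
 endfacet
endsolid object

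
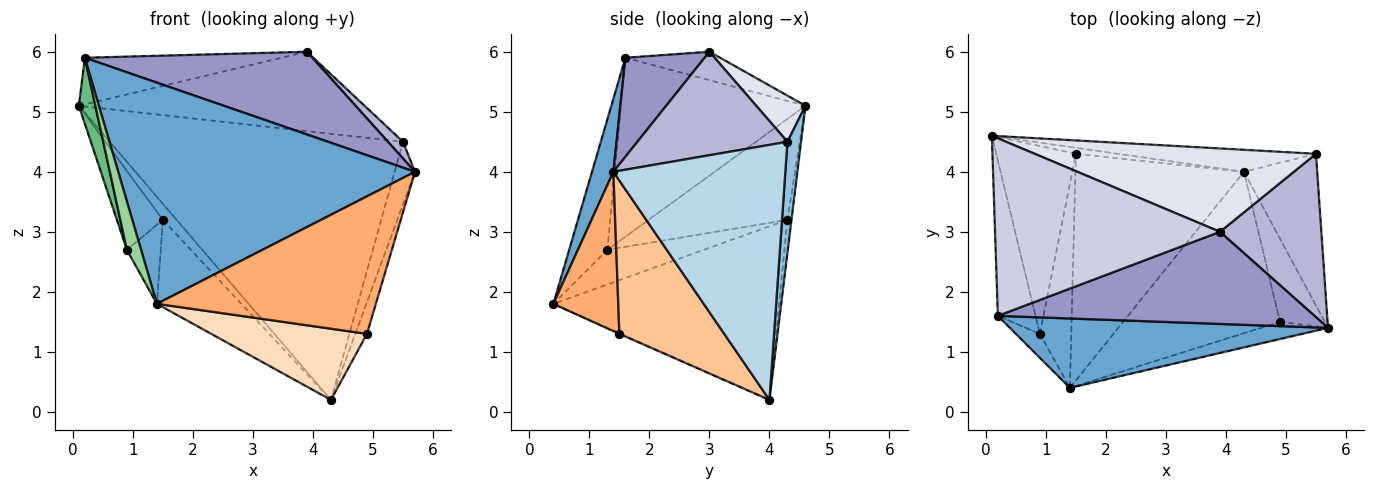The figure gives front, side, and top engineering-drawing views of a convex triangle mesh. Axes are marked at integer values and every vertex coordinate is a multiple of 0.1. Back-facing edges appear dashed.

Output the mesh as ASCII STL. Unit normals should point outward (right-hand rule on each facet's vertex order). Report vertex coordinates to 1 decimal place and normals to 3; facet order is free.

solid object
 facet normal 0.069 -0.952 0.299
  outer loop
   vertex 0.2 1.6 5.9
   vertex 1.4 0.4 1.8
   vertex 5.7 1.4 4.0
  endloop
 endfacet
 facet normal 0.046 0.996 -0.082
  outer loop
   vertex 5.5 4.3 4.5
   vertex 4.3 4.0 0.2
   vertex 0.1 4.6 5.1
  endloop
 endfacet
 facet normal 0.955 0.113 -0.274
  outer loop
   vertex 5.5 4.3 4.5
   vertex 5.7 1.4 4.0
   vertex 4.3 4.0 0.2
  endloop
 endfacet
 facet normal -0.266 0.903 -0.338
  outer loop
   vertex 1.5 4.3 3.2
   vertex 0.1 4.6 5.1
   vertex 4.3 4.0 0.2
  endloop
 endfacet
 facet normal -0.693 0.259 -0.673
  outer loop
   vertex 1.5 4.3 3.2
   vertex 4.3 4.0 0.2
   vertex 1.4 0.4 1.8
  endloop
 endfacet
 facet normal 0.282 -0.952 -0.119
  outer loop
   vertex 4.9 1.5 1.3
   vertex 5.7 1.4 4.0
   vertex 1.4 0.4 1.8
  endloop
 endfacet
 facet normal 0.954 0.106 -0.279
  outer loop
   vertex 4.9 1.5 1.3
   vertex 4.3 4.0 0.2
   vertex 5.7 1.4 4.0
  endloop
 endfacet
 facet normal -0.004 -0.404 -0.915
  outer loop
   vertex 4.9 1.5 1.3
   vertex 1.4 0.4 1.8
   vertex 4.3 4.0 0.2
  endloop
 endfacet
 facet normal -0.975 -0.087 -0.205
  outer loop
   vertex 0.9 1.3 2.7
   vertex 0.2 1.6 5.9
   vertex 0.1 4.6 5.1
  endloop
 endfacet
 facet normal -0.924 -0.343 -0.170
  outer loop
   vertex 0.9 1.3 2.7
   vertex 1.4 0.4 1.8
   vertex 0.2 1.6 5.9
  endloop
 endfacet
 facet normal -0.760 0.252 -0.600
  outer loop
   vertex 0.9 1.3 2.7
   vertex 0.1 4.6 5.1
   vertex 1.5 4.3 3.2
  endloop
 endfacet
 facet normal -0.717 0.252 -0.650
  outer loop
   vertex 0.9 1.3 2.7
   vertex 1.5 4.3 3.2
   vertex 1.4 0.4 1.8
  endloop
 endfacet
 facet normal 0.227 -0.651 0.725
  outer loop
   vertex 3.9 3.0 6.0
   vertex 0.2 1.6 5.9
   vertex 5.7 1.4 4.0
  endloop
 endfacet
 facet normal 0.712 -0.071 0.698
  outer loop
   vertex 3.9 3.0 6.0
   vertex 5.7 1.4 4.0
   vertex 5.5 4.3 4.5
  endloop
 endfacet
 facet normal -0.121 0.252 0.960
  outer loop
   vertex 3.9 3.0 6.0
   vertex 0.1 4.6 5.1
   vertex 0.2 1.6 5.9
  endloop
 endfacet
 facet normal 0.118 0.685 0.719
  outer loop
   vertex 3.9 3.0 6.0
   vertex 5.5 4.3 4.5
   vertex 0.1 4.6 5.1
  endloop
 endfacet
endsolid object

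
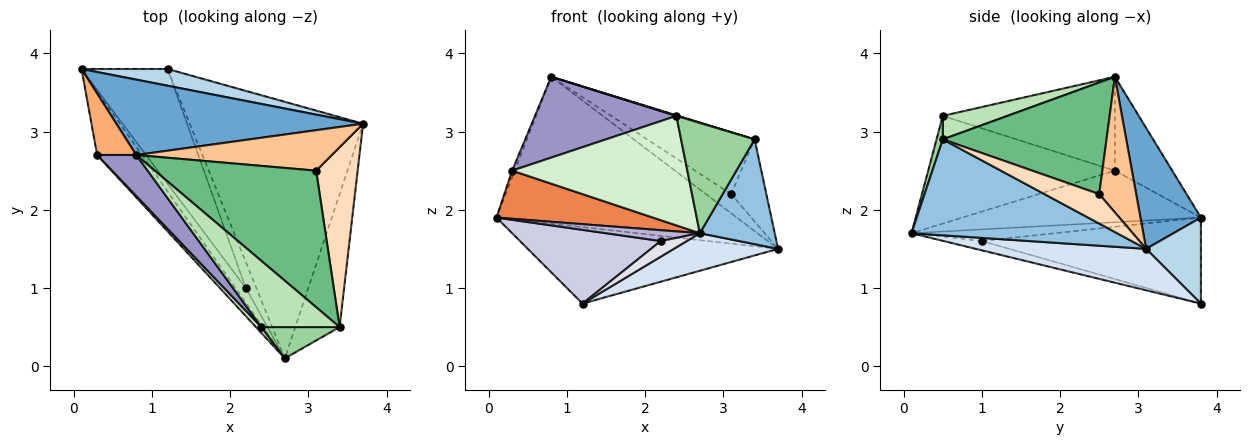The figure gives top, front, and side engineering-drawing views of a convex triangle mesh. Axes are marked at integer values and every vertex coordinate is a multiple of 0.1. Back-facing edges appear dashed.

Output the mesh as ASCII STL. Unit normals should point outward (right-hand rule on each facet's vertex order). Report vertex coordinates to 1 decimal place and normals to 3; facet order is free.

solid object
 facet normal 0.218 0.868 0.446
  outer loop
   vertex 0.8 2.7 3.7
   vertex 3.7 3.1 1.5
   vertex 0.1 3.8 1.9
  endloop
 endfacet
 facet normal 0.862 -0.314 -0.398
  outer loop
   vertex 3.4 0.5 2.9
   vertex 2.7 0.1 1.7
   vertex 3.7 3.1 1.5
  endloop
 endfacet
 facet normal 0.209 0.955 0.209
  outer loop
   vertex 1.2 3.8 0.8
   vertex 0.1 3.8 1.9
   vertex 3.7 3.1 1.5
  endloop
 endfacet
 facet normal 0.230 -0.141 -0.963
  outer loop
   vertex 1.2 3.8 0.8
   vertex 3.7 3.1 1.5
   vertex 2.7 0.1 1.7
  endloop
 endfacet
 facet normal -0.677 -0.444 -0.588
  outer loop
   vertex 0.3 2.7 2.5
   vertex 0.1 3.8 1.9
   vertex 2.7 0.1 1.7
  endloop
 endfacet
 facet normal -0.922 0.042 0.384
  outer loop
   vertex 0.3 2.7 2.5
   vertex 0.8 2.7 3.7
   vertex 0.1 3.8 1.9
  endloop
 endfacet
 facet normal 0.531 0.363 0.766
  outer loop
   vertex 3.1 2.5 2.2
   vertex 3.7 3.1 1.5
   vertex 0.8 2.7 3.7
  endloop
 endfacet
 facet normal 0.543 0.349 0.764
  outer loop
   vertex 3.1 2.5 2.2
   vertex 3.4 0.5 2.9
   vertex 3.7 3.1 1.5
  endloop
 endfacet
 facet normal 0.533 0.350 0.771
  outer loop
   vertex 3.1 2.5 2.2
   vertex 0.8 2.7 3.7
   vertex 3.4 0.5 2.9
  endloop
 endfacet
 facet normal 0.082 -0.959 0.272
  outer loop
   vertex 2.4 0.5 3.2
   vertex 2.7 0.1 1.7
   vertex 3.4 0.5 2.9
  endloop
 endfacet
 facet normal 0.287 -0.009 0.958
  outer loop
   vertex 2.4 0.5 3.2
   vertex 3.4 0.5 2.9
   vertex 0.8 2.7 3.7
  endloop
 endfacet
 facet normal -0.729 -0.684 0.037
  outer loop
   vertex 2.4 0.5 3.2
   vertex 0.3 2.7 2.5
   vertex 2.7 0.1 1.7
  endloop
 endfacet
 facet normal -0.735 -0.604 0.306
  outer loop
   vertex 2.4 0.5 3.2
   vertex 0.8 2.7 3.7
   vertex 0.3 2.7 2.5
  endloop
 endfacet
 facet normal -0.671 -0.439 -0.598
  outer loop
   vertex 2.2 1.0 1.6
   vertex 2.7 0.1 1.7
   vertex 0.1 3.8 1.9
  endloop
 endfacet
 facet normal -0.644 -0.414 -0.644
  outer loop
   vertex 2.2 1.0 1.6
   vertex 0.1 3.8 1.9
   vertex 1.2 3.8 0.8
  endloop
 endfacet
 facet normal -0.602 -0.411 -0.684
  outer loop
   vertex 2.2 1.0 1.6
   vertex 1.2 3.8 0.8
   vertex 2.7 0.1 1.7
  endloop
 endfacet
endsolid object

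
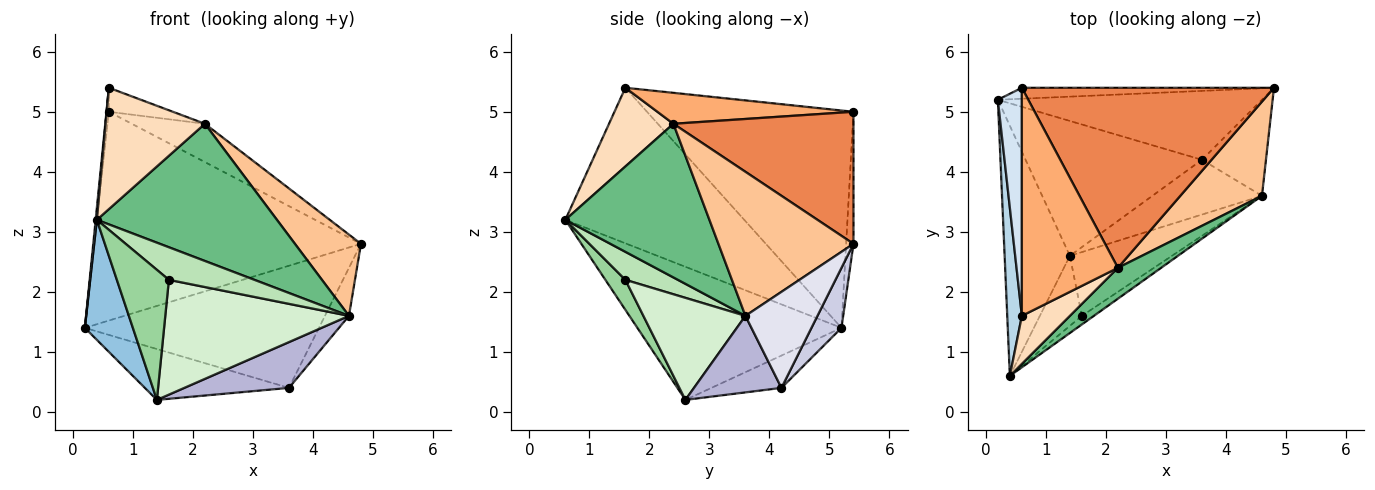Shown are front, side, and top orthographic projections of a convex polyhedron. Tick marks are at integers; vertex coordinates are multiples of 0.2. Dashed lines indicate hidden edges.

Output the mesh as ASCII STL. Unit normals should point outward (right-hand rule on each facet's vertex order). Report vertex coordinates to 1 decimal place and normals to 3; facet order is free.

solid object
 facet normal -0.027 0.998 -0.052
  outer loop
   vertex 0.6 5.4 5.0
   vertex 4.8 5.4 2.8
   vertex 0.2 5.2 1.4
  endloop
 endfacet
 facet normal -0.879 -0.207 -0.431
  outer loop
   vertex 1.4 2.6 0.2
   vertex 0.4 0.6 3.2
   vertex 0.2 5.2 1.4
  endloop
 endfacet
 facet normal -0.996 -0.007 0.094
  outer loop
   vertex 0.6 1.6 5.4
   vertex 0.2 5.2 1.4
   vertex 0.4 0.6 3.2
  endloop
 endfacet
 facet normal -0.994 0.012 0.110
  outer loop
   vertex 0.6 1.6 5.4
   vertex 0.6 5.4 5.0
   vertex 0.2 5.2 1.4
  endloop
 endfacet
 facet normal 0.456 0.185 0.871
  outer loop
   vertex 2.2 2.4 4.8
   vertex 4.8 5.4 2.8
   vertex 0.6 5.4 5.0
  endloop
 endfacet
 facet normal 0.305 0.100 0.947
  outer loop
   vertex 2.2 2.4 4.8
   vertex 0.6 5.4 5.0
   vertex 0.6 1.6 5.4
  endloop
 endfacet
 facet normal 0.801 -0.391 0.454
  outer loop
   vertex 2.2 2.4 4.8
   vertex 4.6 3.6 1.6
   vertex 4.8 5.4 2.8
  endloop
 endfacet
 facet normal 0.516 -0.796 0.315
  outer loop
   vertex 2.2 2.4 4.8
   vertex 0.6 1.6 5.4
   vertex 0.4 0.6 3.2
  endloop
 endfacet
 facet normal 0.615 -0.769 0.173
  outer loop
   vertex 2.2 2.4 4.8
   vertex 0.4 0.6 3.2
   vertex 4.6 3.6 1.6
  endloop
 endfacet
 facet normal 0.321 -0.834 -0.449
  outer loop
   vertex 1.6 1.6 2.2
   vertex 0.4 0.6 3.2
   vertex 1.4 2.6 0.2
  endloop
 endfacet
 facet normal 0.511 -0.832 -0.219
  outer loop
   vertex 1.6 1.6 2.2
   vertex 4.6 3.6 1.6
   vertex 0.4 0.6 3.2
  endloop
 endfacet
 facet normal 0.437 -0.786 -0.437
  outer loop
   vertex 1.6 1.6 2.2
   vertex 1.4 2.6 0.2
   vertex 4.6 3.6 1.6
  endloop
 endfacet
 facet normal -0.169 0.348 -0.922
  outer loop
   vertex 3.6 4.2 0.4
   vertex 1.4 2.6 0.2
   vertex 0.2 5.2 1.4
  endloop
 endfacet
 facet normal 0.472 -0.565 -0.676
  outer loop
   vertex 3.6 4.2 0.4
   vertex 4.6 3.6 1.6
   vertex 1.4 2.6 0.2
  endloop
 endfacet
 facet normal 0.111 0.866 -0.488
  outer loop
   vertex 3.6 4.2 0.4
   vertex 0.2 5.2 1.4
   vertex 4.8 5.4 2.8
  endloop
 endfacet
 facet normal 0.802 0.267 -0.535
  outer loop
   vertex 3.6 4.2 0.4
   vertex 4.8 5.4 2.8
   vertex 4.6 3.6 1.6
  endloop
 endfacet
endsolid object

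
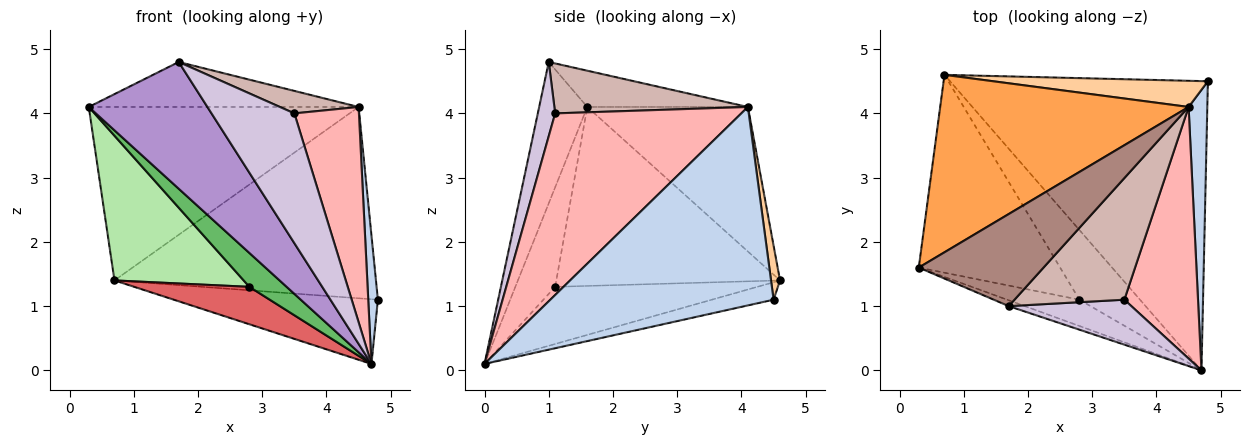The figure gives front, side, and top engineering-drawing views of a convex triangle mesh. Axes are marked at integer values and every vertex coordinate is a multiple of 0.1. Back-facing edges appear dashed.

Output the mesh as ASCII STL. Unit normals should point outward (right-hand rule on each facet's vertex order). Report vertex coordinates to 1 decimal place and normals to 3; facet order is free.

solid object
 facet normal -0.066 0.218 -0.974
  outer loop
   vertex 0.7 4.6 1.4
   vertex 4.8 4.5 1.1
   vertex 4.7 0.0 0.1
  endloop
 endfacet
 facet normal 0.995 -0.043 0.094
  outer loop
   vertex 4.5 4.1 4.1
   vertex 4.7 0.0 0.1
   vertex 4.8 4.5 1.1
  endloop
 endfacet
 facet normal -0.384 0.645 0.660
  outer loop
   vertex 4.5 4.1 4.1
   vertex 0.7 4.6 1.4
   vertex 0.3 1.6 4.1
  endloop
 endfacet
 facet normal 0.034 0.990 0.135
  outer loop
   vertex 4.5 4.1 4.1
   vertex 4.8 4.5 1.1
   vertex 0.7 4.6 1.4
  endloop
 endfacet
 facet normal -0.645 -0.604 -0.468
  outer loop
   vertex 2.8 1.1 1.3
   vertex 4.7 0.0 0.1
   vertex 0.3 1.6 4.1
  endloop
 endfacet
 facet normal -0.715 -0.413 -0.565
  outer loop
   vertex 2.8 1.1 1.3
   vertex 0.3 1.6 4.1
   vertex 0.7 4.6 1.4
  endloop
 endfacet
 facet normal -0.639 -0.364 -0.678
  outer loop
   vertex 2.8 1.1 1.3
   vertex 0.7 4.6 1.4
   vertex 4.7 0.0 0.1
  endloop
 endfacet
 facet normal 0.882 -0.306 0.358
  outer loop
   vertex 3.5 1.1 4.0
   vertex 4.7 0.0 0.1
   vertex 4.5 4.1 4.1
  endloop
 endfacet
 facet normal -0.375 -0.926 -0.043
  outer loop
   vertex 1.7 1.0 4.8
   vertex 0.3 1.6 4.1
   vertex 4.7 0.0 0.1
  endloop
 endfacet
 facet normal 0.194 -0.927 0.321
  outer loop
   vertex 1.7 1.0 4.8
   vertex 4.7 0.0 0.1
   vertex 3.5 1.1 4.0
  endloop
 endfacet
 facet normal -0.253 0.425 0.869
  outer loop
   vertex 1.7 1.0 4.8
   vertex 4.5 4.1 4.1
   vertex 0.3 1.6 4.1
  endloop
 endfacet
 facet normal 0.408 -0.166 0.898
  outer loop
   vertex 1.7 1.0 4.8
   vertex 3.5 1.1 4.0
   vertex 4.5 4.1 4.1
  endloop
 endfacet
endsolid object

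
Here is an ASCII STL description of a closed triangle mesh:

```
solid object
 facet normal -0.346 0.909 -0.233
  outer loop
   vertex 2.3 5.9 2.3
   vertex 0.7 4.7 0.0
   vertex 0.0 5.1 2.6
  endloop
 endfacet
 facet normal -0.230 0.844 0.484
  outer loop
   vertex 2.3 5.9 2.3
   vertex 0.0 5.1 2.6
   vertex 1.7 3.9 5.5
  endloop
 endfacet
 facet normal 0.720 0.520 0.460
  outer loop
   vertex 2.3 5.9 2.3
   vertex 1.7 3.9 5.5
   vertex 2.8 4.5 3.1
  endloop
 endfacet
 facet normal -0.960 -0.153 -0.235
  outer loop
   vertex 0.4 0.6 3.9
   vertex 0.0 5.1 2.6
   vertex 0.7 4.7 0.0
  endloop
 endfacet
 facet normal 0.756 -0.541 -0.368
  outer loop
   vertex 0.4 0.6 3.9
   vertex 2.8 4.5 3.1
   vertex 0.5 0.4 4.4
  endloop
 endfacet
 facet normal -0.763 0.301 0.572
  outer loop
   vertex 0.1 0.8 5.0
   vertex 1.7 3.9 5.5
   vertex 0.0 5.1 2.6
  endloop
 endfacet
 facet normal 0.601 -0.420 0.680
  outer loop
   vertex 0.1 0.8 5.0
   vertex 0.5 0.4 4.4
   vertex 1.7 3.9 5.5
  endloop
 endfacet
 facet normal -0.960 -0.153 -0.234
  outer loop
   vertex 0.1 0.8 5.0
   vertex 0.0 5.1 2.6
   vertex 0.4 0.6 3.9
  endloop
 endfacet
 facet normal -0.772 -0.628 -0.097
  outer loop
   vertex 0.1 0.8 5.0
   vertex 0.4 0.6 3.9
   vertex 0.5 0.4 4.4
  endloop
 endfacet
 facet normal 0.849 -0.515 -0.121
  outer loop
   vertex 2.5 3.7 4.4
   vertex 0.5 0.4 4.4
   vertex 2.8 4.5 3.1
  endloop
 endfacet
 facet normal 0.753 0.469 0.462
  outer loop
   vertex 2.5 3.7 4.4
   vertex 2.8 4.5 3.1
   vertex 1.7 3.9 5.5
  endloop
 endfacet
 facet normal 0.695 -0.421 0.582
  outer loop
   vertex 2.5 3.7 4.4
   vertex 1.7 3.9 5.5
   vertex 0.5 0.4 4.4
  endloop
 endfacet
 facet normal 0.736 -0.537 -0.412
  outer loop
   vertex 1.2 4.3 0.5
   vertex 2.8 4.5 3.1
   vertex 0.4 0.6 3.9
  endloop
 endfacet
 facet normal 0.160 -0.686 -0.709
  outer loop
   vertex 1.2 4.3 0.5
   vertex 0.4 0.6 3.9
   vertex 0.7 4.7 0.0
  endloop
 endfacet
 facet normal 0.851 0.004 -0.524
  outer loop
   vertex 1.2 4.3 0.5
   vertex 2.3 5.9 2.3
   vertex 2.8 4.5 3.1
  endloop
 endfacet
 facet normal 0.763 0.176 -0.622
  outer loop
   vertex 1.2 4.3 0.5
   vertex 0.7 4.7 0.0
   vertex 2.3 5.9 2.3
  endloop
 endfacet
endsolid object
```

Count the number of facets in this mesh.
16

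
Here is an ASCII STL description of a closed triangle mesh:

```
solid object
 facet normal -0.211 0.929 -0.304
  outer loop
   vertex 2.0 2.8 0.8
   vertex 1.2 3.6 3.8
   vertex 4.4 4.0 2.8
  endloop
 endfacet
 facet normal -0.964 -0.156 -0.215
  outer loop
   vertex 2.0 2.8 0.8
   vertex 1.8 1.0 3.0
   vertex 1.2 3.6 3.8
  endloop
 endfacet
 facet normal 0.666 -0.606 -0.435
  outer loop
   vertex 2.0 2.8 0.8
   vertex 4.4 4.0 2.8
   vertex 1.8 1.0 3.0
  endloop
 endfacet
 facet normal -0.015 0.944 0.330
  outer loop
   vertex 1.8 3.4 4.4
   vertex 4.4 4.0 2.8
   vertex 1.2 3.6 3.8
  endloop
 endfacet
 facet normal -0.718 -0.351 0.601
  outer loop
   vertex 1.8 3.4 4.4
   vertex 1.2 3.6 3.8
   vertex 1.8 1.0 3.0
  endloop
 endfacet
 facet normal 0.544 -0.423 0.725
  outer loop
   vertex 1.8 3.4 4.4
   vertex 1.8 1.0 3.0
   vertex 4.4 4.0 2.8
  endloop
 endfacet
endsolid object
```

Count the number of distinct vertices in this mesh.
5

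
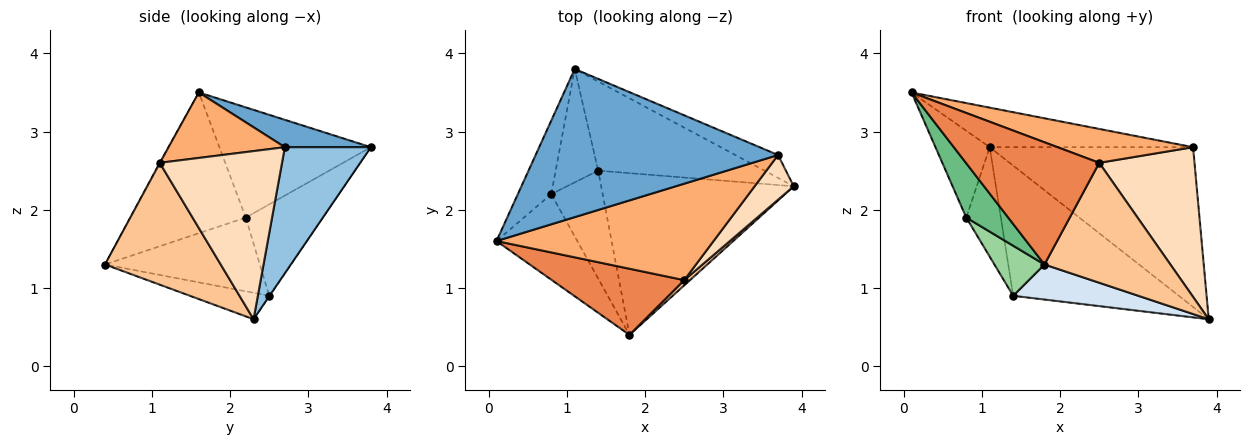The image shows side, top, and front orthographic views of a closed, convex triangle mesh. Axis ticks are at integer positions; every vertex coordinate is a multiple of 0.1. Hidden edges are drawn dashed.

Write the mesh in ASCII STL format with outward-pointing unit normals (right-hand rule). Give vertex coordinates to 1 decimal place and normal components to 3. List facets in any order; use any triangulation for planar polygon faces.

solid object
 facet normal 0.108 0.256 0.960
  outer loop
   vertex 3.7 2.7 2.8
   vertex 1.1 3.8 2.8
   vertex 0.1 1.6 3.5
  endloop
 endfacet
 facet normal 0.386 0.913 -0.131
  outer loop
   vertex 3.7 2.7 2.8
   vertex 3.9 2.3 0.6
   vertex 1.1 3.8 2.8
  endloop
 endfacet
 facet normal -0.002 0.825 -0.565
  outer loop
   vertex 1.4 2.5 0.9
   vertex 1.1 3.8 2.8
   vertex 3.9 2.3 0.6
  endloop
 endfacet
 facet normal -0.133 -0.210 -0.969
  outer loop
   vertex 1.4 2.5 0.9
   vertex 3.9 2.3 0.6
   vertex 1.8 0.4 1.3
  endloop
 endfacet
 facet normal -0.005 -0.879 0.476
  outer loop
   vertex 2.5 1.1 2.6
   vertex 0.1 1.6 3.5
   vertex 1.8 0.4 1.3
  endloop
 endfacet
 facet normal 0.274 -0.319 0.907
  outer loop
   vertex 2.5 1.1 2.6
   vertex 3.7 2.7 2.8
   vertex 0.1 1.6 3.5
  endloop
 endfacet
 facet normal 0.676 -0.736 0.032
  outer loop
   vertex 2.5 1.1 2.6
   vertex 1.8 0.4 1.3
   vertex 3.9 2.3 0.6
  endloop
 endfacet
 facet normal 0.776 -0.604 0.180
  outer loop
   vertex 2.5 1.1 2.6
   vertex 3.9 2.3 0.6
   vertex 3.7 2.7 2.8
  endloop
 endfacet
 facet normal -0.827 -0.301 -0.475
  outer loop
   vertex 0.8 2.2 1.9
   vertex 1.8 0.4 1.3
   vertex 0.1 1.6 3.5
  endloop
 endfacet
 facet normal -0.793 -0.256 -0.553
  outer loop
   vertex 0.8 2.2 1.9
   vertex 1.4 2.5 0.9
   vertex 1.8 0.4 1.3
  endloop
 endfacet
 facet normal -0.905 0.324 -0.275
  outer loop
   vertex 0.8 2.2 1.9
   vertex 0.1 1.6 3.5
   vertex 1.1 3.8 2.8
  endloop
 endfacet
 facet normal -0.840 0.377 -0.391
  outer loop
   vertex 0.8 2.2 1.9
   vertex 1.1 3.8 2.8
   vertex 1.4 2.5 0.9
  endloop
 endfacet
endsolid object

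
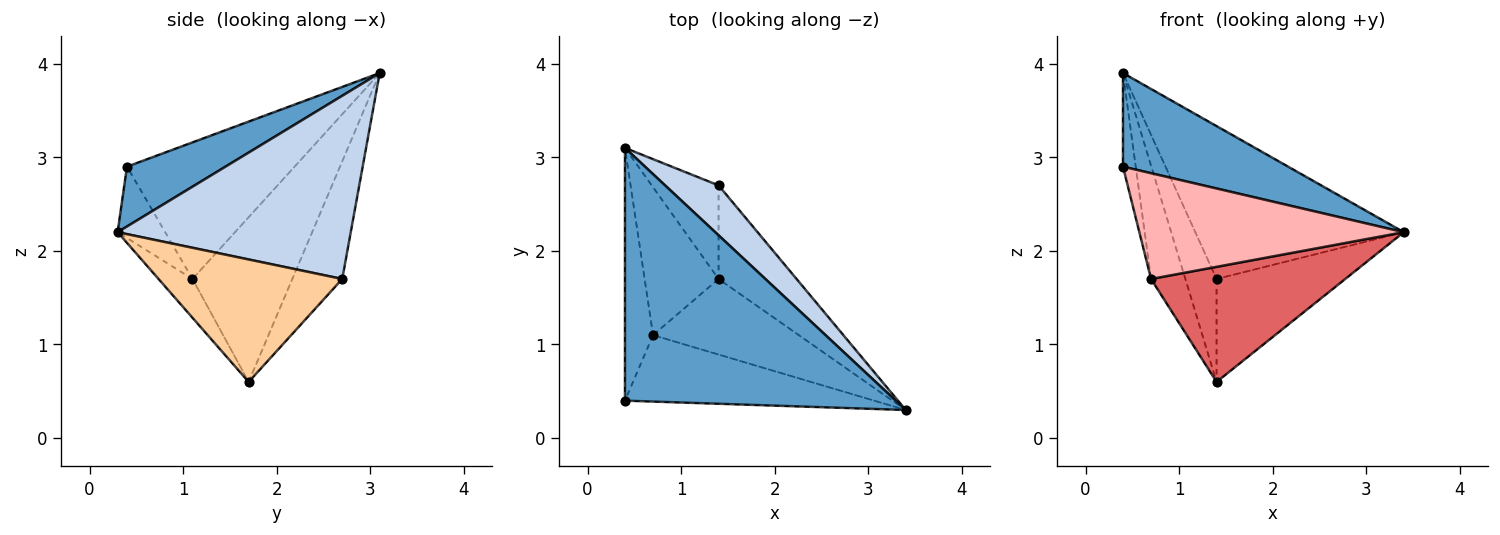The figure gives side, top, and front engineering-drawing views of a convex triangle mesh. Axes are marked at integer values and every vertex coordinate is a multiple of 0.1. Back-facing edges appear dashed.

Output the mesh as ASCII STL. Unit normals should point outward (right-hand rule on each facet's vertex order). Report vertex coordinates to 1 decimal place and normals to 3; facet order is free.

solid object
 facet normal 0.203 -0.340 0.918
  outer loop
   vertex 0.4 0.4 2.9
   vertex 3.4 0.3 2.2
   vertex 0.4 3.1 3.9
  endloop
 endfacet
 facet normal 0.728 0.651 0.213
  outer loop
   vertex 1.4 2.7 1.7
   vertex 0.4 3.1 3.9
   vertex 3.4 0.3 2.2
  endloop
 endfacet
 facet normal -0.764 0.477 -0.434
  outer loop
   vertex 1.4 2.7 1.7
   vertex 1.4 1.7 0.6
   vertex 0.4 3.1 3.9
  endloop
 endfacet
 facet normal 0.726 0.509 -0.463
  outer loop
   vertex 1.4 2.7 1.7
   vertex 3.4 0.3 2.2
   vertex 1.4 1.7 0.6
  endloop
 endfacet
 facet normal -0.871 0.299 -0.391
  outer loop
   vertex 0.7 1.1 1.7
   vertex 0.4 3.1 3.9
   vertex 1.4 1.7 0.6
  endloop
 endfacet
 facet normal -0.977 0.074 -0.201
  outer loop
   vertex 0.7 1.1 1.7
   vertex 0.4 0.4 2.9
   vertex 0.4 3.1 3.9
  endloop
 endfacet
 facet normal -0.144 -0.827 -0.543
  outer loop
   vertex 0.7 1.1 1.7
   vertex 1.4 1.7 0.6
   vertex 3.4 0.3 2.2
  endloop
 endfacet
 facet normal -0.151 -0.837 -0.526
  outer loop
   vertex 0.7 1.1 1.7
   vertex 3.4 0.3 2.2
   vertex 0.4 0.4 2.9
  endloop
 endfacet
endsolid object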